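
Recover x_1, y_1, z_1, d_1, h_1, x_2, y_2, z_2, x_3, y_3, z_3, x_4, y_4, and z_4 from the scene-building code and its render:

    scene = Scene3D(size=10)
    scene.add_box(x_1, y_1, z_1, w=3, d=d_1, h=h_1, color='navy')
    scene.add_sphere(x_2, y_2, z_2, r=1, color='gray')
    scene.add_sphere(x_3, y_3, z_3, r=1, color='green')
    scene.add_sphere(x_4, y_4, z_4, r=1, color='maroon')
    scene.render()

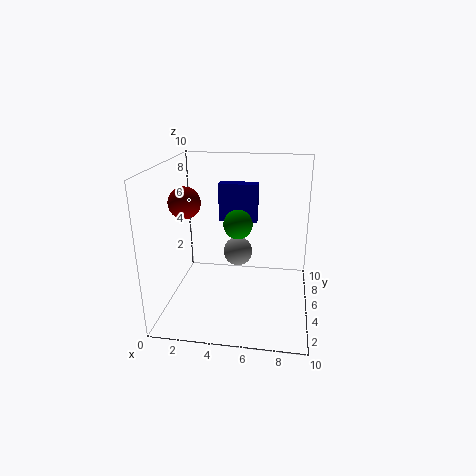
x_1 = 3, y_1 = 8, z_1 = 5, d_1 = 1, h_1 = 3, x_2 = 5, y_2 = 5, z_2 = 4, x_3 = 5, y_3 = 5, z_3 = 6, x_4 = 2, y_4 = 3, z_4 = 8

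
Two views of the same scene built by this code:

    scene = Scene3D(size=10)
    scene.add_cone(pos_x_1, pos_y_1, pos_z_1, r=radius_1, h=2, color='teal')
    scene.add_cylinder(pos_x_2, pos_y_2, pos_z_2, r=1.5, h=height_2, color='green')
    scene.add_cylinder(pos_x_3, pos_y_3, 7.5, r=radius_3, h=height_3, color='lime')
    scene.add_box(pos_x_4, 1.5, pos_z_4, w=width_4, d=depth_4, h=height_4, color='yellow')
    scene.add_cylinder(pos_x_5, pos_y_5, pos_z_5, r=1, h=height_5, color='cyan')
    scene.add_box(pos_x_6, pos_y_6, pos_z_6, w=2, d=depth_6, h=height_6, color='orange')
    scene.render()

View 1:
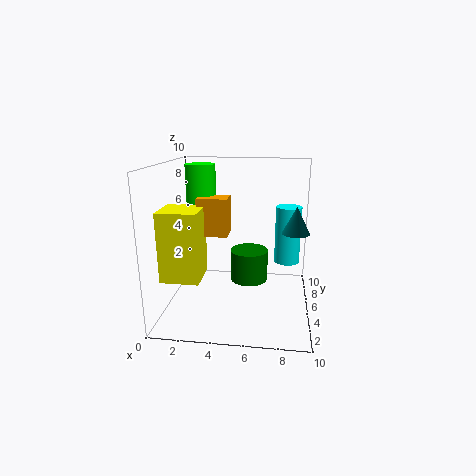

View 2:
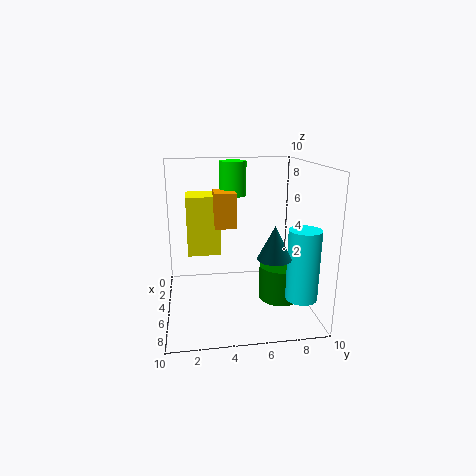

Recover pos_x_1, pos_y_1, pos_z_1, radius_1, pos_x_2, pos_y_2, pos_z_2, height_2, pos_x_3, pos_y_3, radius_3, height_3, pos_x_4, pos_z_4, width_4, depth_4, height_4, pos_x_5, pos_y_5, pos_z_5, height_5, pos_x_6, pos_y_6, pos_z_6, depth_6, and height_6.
pos_x_1 = 9
pos_y_1 = 6.5
pos_z_1 = 5
radius_1 = 1
pos_x_2 = 5.5
pos_y_2 = 8
pos_z_2 = 0.5
height_2 = 2.5
pos_x_3 = 2.5
pos_y_3 = 5
radius_3 = 1
height_3 = 2.5
pos_x_4 = 0.5
pos_z_4 = 3
width_4 = 2.5
depth_4 = 2.5
height_4 = 4.5
pos_x_5 = 8.5
pos_y_5 = 8.5
pos_z_5 = 2
height_5 = 4.5
pos_x_6 = 2.5
pos_y_6 = 3.5
pos_z_6 = 5.5
depth_6 = 1.5
height_6 = 2.5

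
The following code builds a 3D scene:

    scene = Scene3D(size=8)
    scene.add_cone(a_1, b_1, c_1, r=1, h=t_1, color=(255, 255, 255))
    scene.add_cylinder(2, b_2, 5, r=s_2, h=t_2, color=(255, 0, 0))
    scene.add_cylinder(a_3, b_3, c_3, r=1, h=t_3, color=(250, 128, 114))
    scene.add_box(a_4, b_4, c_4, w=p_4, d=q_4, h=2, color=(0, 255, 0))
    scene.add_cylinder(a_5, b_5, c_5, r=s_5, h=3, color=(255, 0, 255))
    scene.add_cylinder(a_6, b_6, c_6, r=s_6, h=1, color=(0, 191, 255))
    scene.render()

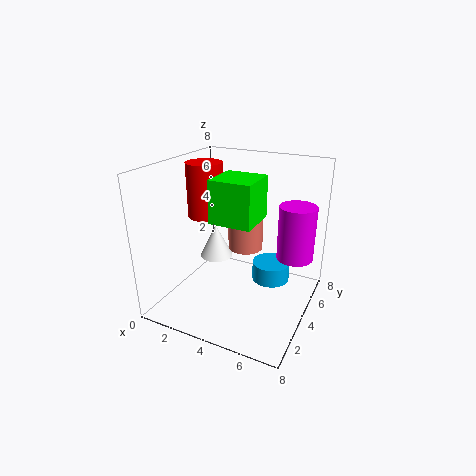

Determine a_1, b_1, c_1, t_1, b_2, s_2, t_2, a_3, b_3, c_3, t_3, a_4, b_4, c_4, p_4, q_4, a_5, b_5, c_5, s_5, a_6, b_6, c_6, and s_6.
a_1 = 2, b_1 = 5, c_1 = 2, t_1 = 2, b_2 = 4, s_2 = 1, t_2 = 3, a_3 = 4, b_3 = 5, c_3 = 3, t_3 = 2, a_4 = 4, b_4 = 1, c_4 = 6, p_4 = 2, q_4 = 2, a_5 = 7, b_5 = 5, c_5 = 3, s_5 = 1, a_6 = 6, b_6 = 4, c_6 = 2, s_6 = 1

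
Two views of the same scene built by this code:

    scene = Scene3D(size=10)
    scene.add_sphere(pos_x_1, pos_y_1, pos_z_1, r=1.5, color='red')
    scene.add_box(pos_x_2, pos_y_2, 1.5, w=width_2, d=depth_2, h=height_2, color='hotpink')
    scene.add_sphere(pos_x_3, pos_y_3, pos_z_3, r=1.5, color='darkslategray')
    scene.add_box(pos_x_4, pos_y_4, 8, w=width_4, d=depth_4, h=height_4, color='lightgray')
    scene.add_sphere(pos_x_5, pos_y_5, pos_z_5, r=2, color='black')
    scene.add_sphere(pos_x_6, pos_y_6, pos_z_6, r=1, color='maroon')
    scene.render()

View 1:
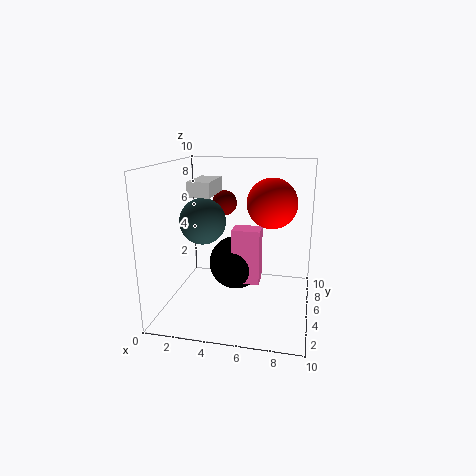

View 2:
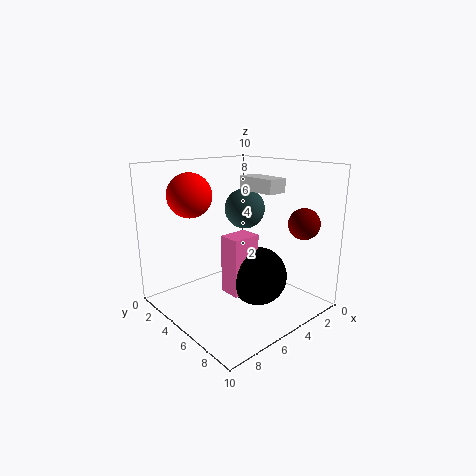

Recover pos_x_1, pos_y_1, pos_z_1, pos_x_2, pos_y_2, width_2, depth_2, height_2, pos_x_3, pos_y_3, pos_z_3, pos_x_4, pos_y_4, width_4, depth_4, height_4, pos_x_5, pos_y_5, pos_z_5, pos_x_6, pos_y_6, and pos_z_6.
pos_x_1 = 7.5
pos_y_1 = 3
pos_z_1 = 8
pos_x_2 = 4.5
pos_y_2 = 5
width_2 = 2
depth_2 = 1.5
height_2 = 4
pos_x_3 = 3
pos_y_3 = 3.5
pos_z_3 = 6.5
pos_x_4 = 2
pos_y_4 = 3.5
width_4 = 1.5
depth_4 = 3
height_4 = 1
pos_x_5 = 4.5
pos_y_5 = 6.5
pos_z_5 = 2.5
pos_x_6 = 3
pos_y_6 = 9
pos_z_6 = 6.5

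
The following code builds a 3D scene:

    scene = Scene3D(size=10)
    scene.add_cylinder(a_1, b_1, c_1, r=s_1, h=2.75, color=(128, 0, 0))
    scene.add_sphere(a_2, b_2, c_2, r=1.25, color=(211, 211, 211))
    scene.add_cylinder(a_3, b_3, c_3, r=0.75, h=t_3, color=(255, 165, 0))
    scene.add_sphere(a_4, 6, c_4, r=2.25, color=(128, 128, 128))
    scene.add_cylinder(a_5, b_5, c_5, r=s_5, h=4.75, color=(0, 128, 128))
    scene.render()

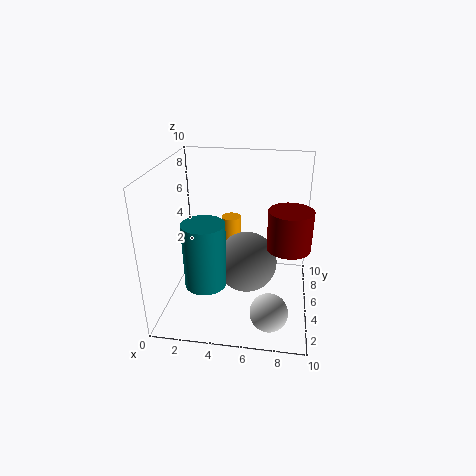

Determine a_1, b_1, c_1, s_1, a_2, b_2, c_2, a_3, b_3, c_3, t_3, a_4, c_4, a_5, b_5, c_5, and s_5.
a_1 = 8.5, b_1 = 5, c_1 = 4.5, s_1 = 1.5, a_2 = 7.5, b_2 = 2, c_2 = 1.25, a_3 = 4, b_3 = 8, c_3 = 1.5, t_3 = 3.75, a_4 = 5.5, c_4 = 2.5, a_5 = 2.75, b_5 = 4.25, c_5 = 1.5, s_5 = 1.5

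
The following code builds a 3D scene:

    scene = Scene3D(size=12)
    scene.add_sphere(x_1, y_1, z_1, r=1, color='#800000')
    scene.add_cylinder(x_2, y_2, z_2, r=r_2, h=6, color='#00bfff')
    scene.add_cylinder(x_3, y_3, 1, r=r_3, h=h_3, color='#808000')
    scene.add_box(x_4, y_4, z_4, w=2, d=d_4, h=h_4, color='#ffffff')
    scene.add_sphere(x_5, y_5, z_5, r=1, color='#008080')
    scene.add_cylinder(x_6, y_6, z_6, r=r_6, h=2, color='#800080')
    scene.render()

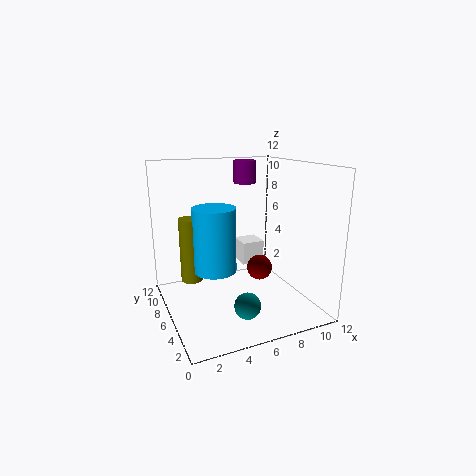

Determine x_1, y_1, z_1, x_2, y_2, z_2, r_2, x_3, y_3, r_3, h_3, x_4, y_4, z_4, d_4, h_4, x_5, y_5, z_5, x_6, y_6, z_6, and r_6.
x_1 = 7
y_1 = 4
z_1 = 4
x_2 = 5
y_2 = 9
z_2 = 2
r_2 = 2
x_3 = 3
y_3 = 10
r_3 = 1
h_3 = 6
x_4 = 7
y_4 = 7
z_4 = 3
d_4 = 2
h_4 = 2
x_5 = 5
y_5 = 2
z_5 = 2
x_6 = 8
y_6 = 9
z_6 = 10
r_6 = 1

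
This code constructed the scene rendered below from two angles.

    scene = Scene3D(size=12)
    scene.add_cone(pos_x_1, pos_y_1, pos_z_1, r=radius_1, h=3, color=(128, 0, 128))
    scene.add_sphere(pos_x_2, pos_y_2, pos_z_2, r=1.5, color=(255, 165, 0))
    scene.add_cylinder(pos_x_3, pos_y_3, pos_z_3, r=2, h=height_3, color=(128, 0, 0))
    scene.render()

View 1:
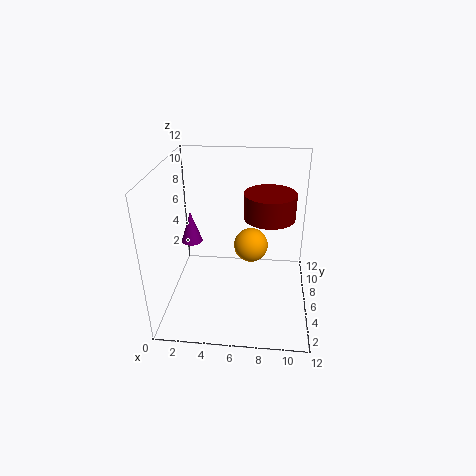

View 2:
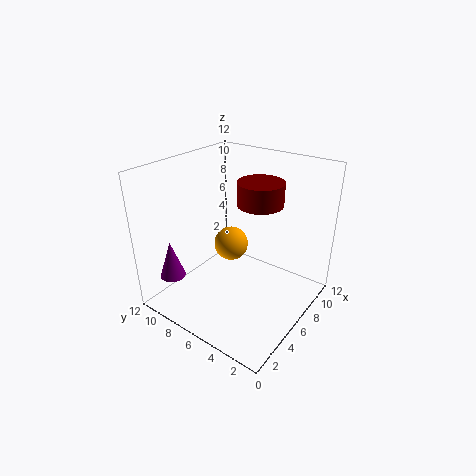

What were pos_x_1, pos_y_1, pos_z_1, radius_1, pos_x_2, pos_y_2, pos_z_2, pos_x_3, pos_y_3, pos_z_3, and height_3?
pos_x_1 = 1.25, pos_y_1 = 9, pos_z_1 = 3.75, radius_1 = 1, pos_x_2 = 7, pos_y_2 = 7.5, pos_z_2 = 4.5, pos_x_3 = 8.5, pos_y_3 = 5.5, pos_z_3 = 8.25, height_3 = 2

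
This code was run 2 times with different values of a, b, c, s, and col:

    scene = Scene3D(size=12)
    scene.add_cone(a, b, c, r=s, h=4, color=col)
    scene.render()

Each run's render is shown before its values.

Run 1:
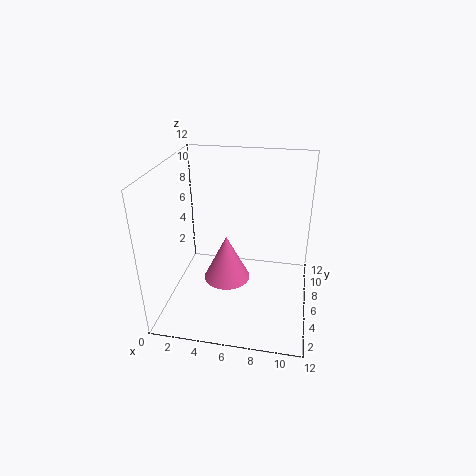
a = 5, b = 6, c = 2, s = 2, col = 'hotpink'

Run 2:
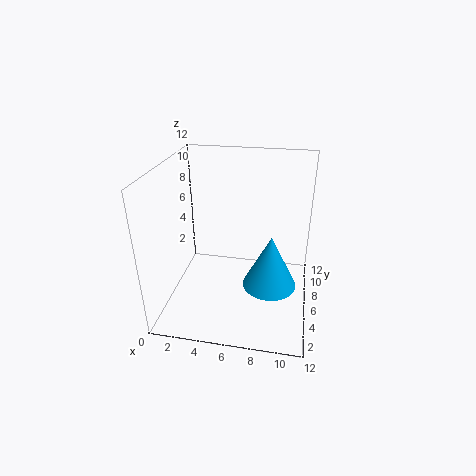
a = 9, b = 3, c = 4, s = 2, col = 'deepskyblue'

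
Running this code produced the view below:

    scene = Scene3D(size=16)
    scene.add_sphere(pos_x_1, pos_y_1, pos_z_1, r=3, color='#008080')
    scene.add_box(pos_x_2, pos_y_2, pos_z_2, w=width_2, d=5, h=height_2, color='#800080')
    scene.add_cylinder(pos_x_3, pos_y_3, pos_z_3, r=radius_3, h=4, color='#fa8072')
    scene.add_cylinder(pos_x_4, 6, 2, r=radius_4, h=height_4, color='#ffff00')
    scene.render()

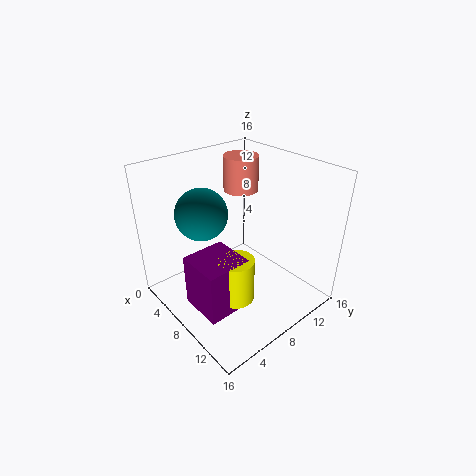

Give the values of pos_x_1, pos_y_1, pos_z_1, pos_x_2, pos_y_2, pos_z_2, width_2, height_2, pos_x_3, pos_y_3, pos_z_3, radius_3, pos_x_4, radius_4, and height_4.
pos_x_1 = 4, pos_y_1 = 6, pos_z_1 = 10, pos_x_2 = 6, pos_y_2 = 2, pos_z_2 = 1, width_2 = 5, height_2 = 6, pos_x_3 = 5, pos_y_3 = 11, pos_z_3 = 12, radius_3 = 2, pos_x_4 = 10, radius_4 = 2, height_4 = 5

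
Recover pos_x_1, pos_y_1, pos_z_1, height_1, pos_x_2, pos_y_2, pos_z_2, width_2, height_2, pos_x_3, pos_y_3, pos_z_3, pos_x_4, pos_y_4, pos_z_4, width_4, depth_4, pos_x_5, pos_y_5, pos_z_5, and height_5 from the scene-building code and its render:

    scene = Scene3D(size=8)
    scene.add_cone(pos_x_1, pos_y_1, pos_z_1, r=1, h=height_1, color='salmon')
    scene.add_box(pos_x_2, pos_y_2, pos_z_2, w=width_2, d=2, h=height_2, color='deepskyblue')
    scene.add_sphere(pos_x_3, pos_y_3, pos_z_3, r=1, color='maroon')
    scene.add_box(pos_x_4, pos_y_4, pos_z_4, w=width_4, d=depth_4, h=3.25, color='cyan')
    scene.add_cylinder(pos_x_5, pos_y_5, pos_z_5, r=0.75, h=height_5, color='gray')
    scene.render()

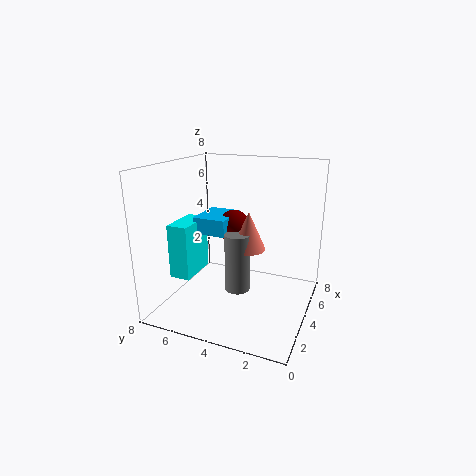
pos_x_1 = 5, pos_y_1 = 3.75, pos_z_1 = 3, height_1 = 2.25, pos_x_2 = 4.25, pos_y_2 = 5, pos_z_2 = 3.75, width_2 = 2.5, height_2 = 1, pos_x_3 = 5.75, pos_y_3 = 5, pos_z_3 = 4, pos_x_4 = 3, pos_y_4 = 6.75, pos_z_4 = 1.25, width_4 = 2.5, depth_4 = 1.25, pos_x_5 = 4.5, pos_y_5 = 4.25, pos_z_5 = 0.5, height_5 = 3.5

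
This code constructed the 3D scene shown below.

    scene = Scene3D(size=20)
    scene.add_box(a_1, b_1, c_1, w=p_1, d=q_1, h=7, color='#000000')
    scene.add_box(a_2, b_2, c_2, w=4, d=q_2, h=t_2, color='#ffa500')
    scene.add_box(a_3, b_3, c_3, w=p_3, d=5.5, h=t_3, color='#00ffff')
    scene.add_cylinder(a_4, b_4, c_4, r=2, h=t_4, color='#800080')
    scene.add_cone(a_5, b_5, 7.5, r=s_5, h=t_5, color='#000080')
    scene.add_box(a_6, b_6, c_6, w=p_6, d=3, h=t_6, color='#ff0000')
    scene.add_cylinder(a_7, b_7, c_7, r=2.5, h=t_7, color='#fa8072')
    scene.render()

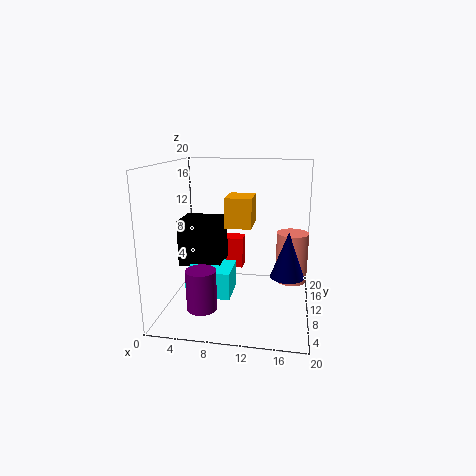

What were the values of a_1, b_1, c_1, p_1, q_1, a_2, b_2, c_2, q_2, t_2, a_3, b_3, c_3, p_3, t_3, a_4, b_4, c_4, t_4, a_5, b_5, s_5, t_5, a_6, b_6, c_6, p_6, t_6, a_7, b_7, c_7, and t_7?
a_1 = 0.5, b_1 = 11.5, c_1 = 4.5, p_1 = 6.5, q_1 = 5.5, a_2 = 7.5, b_2 = 12.5, c_2 = 10.5, q_2 = 5, t_2 = 4.5, a_3 = 2.5, b_3 = 8.5, c_3 = 1, p_3 = 6.5, t_3 = 4, a_4 = 6, b_4 = 5, c_4 = 1.5, t_4 = 5.5, a_5 = 17, b_5 = 4, s_5 = 2, t_5 = 5.5, a_6 = 5.5, b_6 = 17, c_6 = 2.5, p_6 = 4, t_6 = 5, a_7 = 17.5, b_7 = 17, c_7 = 1, t_7 = 8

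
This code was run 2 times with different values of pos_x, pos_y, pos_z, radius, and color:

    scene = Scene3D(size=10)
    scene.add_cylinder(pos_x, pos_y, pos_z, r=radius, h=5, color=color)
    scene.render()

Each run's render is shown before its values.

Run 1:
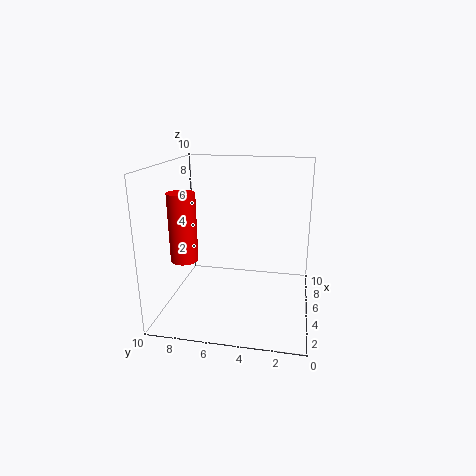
pos_x = 5
pos_y = 9
pos_z = 3
radius = 1
color = 'red'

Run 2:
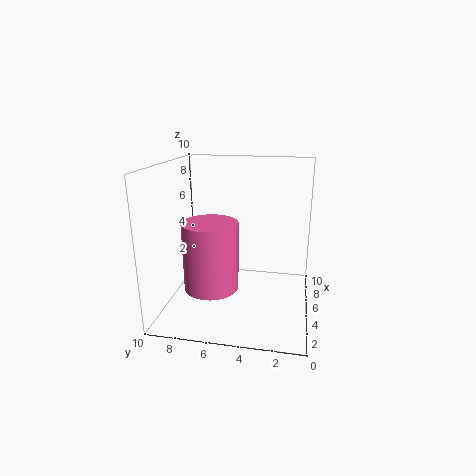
pos_x = 5
pos_y = 7
pos_z = 1
radius = 2
color = 'hotpink'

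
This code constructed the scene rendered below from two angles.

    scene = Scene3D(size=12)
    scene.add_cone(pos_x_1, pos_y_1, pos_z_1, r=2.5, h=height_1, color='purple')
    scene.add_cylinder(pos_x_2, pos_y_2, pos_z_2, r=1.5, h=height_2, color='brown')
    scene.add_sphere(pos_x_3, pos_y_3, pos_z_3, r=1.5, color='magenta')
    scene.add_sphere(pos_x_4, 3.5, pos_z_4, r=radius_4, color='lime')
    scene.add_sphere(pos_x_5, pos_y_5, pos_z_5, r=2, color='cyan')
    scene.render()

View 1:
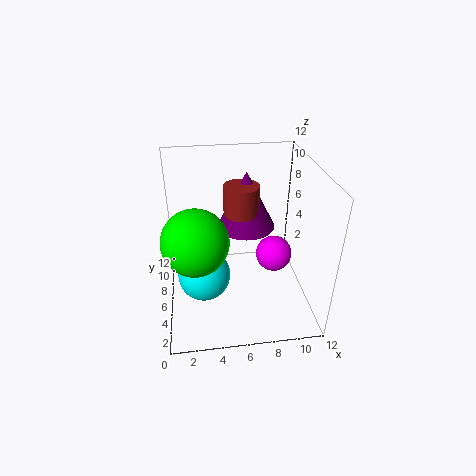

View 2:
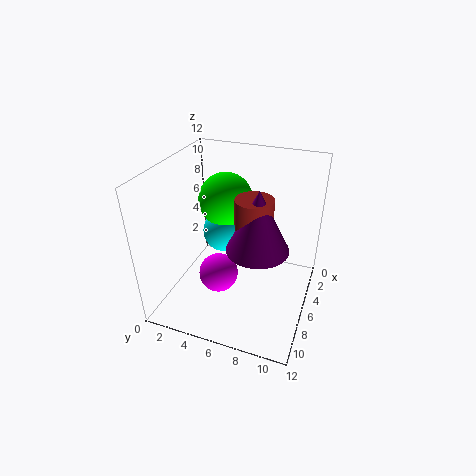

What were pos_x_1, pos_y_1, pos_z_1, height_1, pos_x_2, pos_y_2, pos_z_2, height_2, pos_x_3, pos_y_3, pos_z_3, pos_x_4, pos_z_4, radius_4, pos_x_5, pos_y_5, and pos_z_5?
pos_x_1 = 7
pos_y_1 = 8
pos_z_1 = 6
height_1 = 5
pos_x_2 = 6.5
pos_y_2 = 7.5
pos_z_2 = 7.5
height_2 = 2.5
pos_x_3 = 9
pos_y_3 = 5.5
pos_z_3 = 4.5
pos_x_4 = 2.5
pos_z_4 = 7.5
radius_4 = 2.5
pos_x_5 = 3
pos_y_5 = 3.5
pos_z_5 = 4.5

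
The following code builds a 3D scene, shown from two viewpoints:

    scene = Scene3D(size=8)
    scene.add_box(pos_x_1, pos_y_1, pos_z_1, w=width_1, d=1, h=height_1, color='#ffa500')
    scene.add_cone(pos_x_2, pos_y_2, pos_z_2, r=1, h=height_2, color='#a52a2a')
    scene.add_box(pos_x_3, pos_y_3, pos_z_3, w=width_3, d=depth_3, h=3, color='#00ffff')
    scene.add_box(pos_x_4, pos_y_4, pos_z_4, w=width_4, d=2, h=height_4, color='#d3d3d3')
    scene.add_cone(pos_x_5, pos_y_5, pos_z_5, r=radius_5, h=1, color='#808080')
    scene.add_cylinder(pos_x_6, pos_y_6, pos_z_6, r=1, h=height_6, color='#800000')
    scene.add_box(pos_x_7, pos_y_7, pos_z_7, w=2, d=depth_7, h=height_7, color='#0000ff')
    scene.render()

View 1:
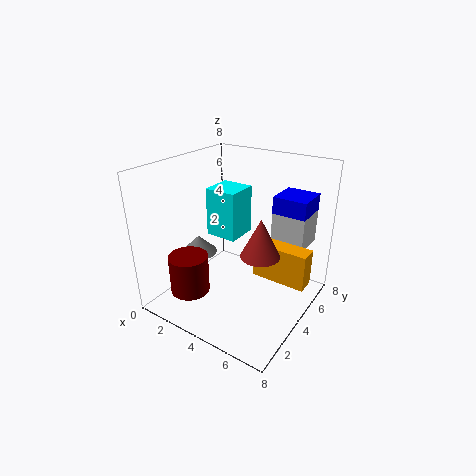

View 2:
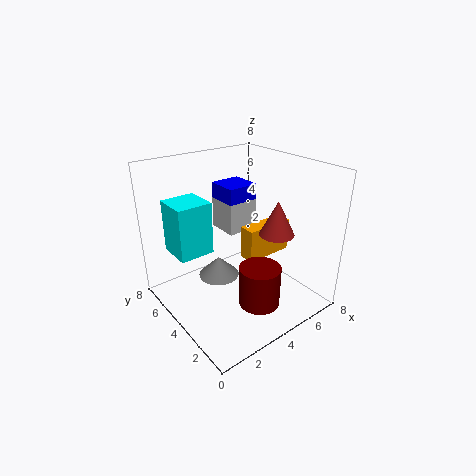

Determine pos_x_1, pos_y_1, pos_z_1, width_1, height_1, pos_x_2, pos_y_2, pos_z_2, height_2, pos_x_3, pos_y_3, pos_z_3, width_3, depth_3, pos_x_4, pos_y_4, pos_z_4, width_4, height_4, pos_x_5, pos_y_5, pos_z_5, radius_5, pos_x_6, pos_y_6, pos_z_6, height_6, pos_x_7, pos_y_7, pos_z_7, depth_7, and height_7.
pos_x_1 = 5
pos_y_1 = 4
pos_z_1 = 2
width_1 = 3
height_1 = 2
pos_x_2 = 6
pos_y_2 = 3
pos_z_2 = 4
height_2 = 2
pos_x_3 = 1
pos_y_3 = 5
pos_z_3 = 3
width_3 = 2
depth_3 = 2
pos_x_4 = 5
pos_y_4 = 6
pos_z_4 = 3
width_4 = 2
height_4 = 2
pos_x_5 = 2
pos_y_5 = 3
pos_z_5 = 3
radius_5 = 1
pos_x_6 = 3
pos_y_6 = 1
pos_z_6 = 2
height_6 = 2
pos_x_7 = 5
pos_y_7 = 6
pos_z_7 = 3
depth_7 = 2
height_7 = 3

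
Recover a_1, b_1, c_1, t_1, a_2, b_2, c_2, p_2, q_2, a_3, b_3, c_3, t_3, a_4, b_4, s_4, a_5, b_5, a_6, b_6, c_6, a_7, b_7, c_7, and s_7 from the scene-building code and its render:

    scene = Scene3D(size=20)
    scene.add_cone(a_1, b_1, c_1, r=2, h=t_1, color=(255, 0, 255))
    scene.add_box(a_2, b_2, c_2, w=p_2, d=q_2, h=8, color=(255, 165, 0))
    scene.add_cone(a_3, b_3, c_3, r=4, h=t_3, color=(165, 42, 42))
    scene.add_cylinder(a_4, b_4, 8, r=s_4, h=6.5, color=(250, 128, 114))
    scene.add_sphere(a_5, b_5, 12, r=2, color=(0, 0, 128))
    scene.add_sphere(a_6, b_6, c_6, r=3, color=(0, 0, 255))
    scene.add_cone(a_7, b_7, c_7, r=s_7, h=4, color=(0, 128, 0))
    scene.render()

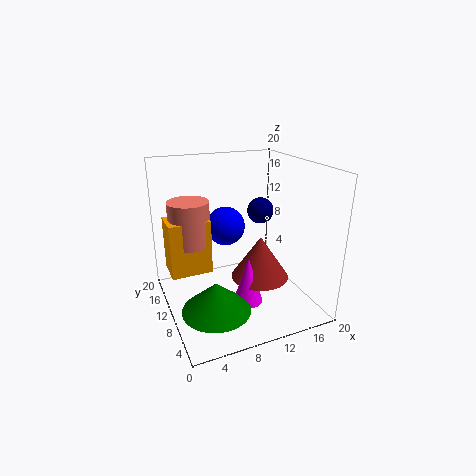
a_1 = 10; b_1 = 6.5; c_1 = 2; t_1 = 6.5; a_2 = 1; b_2 = 12.5; c_2 = 4; p_2 = 6; q_2 = 4.5; a_3 = 12.5; b_3 = 8; c_3 = 4.5; t_3 = 6; a_4 = 4.5; b_4 = 15; s_4 = 3; a_5 = 15.5; b_5 = 14; a_6 = 10.5; b_6 = 16; c_6 = 9.5; a_7 = 5; b_7 = 5.5; c_7 = 2.5; s_7 = 4.5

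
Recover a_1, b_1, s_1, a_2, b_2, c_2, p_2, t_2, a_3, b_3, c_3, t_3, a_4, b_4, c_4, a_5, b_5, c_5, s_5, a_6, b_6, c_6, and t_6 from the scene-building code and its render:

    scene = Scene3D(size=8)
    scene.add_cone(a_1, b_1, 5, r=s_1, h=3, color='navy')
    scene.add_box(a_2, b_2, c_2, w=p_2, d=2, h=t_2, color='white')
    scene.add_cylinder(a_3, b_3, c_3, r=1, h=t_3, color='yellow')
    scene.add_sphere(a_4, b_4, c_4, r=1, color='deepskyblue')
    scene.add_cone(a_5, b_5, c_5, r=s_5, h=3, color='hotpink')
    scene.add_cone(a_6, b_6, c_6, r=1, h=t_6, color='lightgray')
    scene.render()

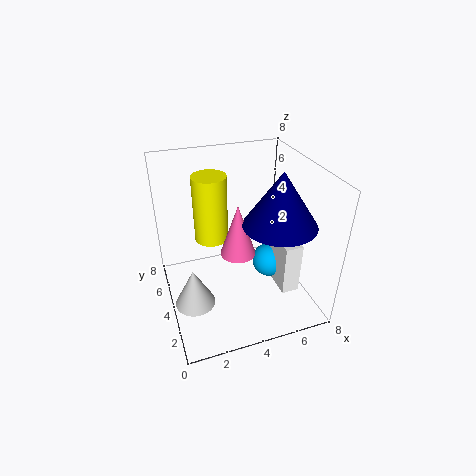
a_1 = 6, b_1 = 3, s_1 = 2, a_2 = 6, b_2 = 2, c_2 = 1, p_2 = 1, t_2 = 3, a_3 = 3, b_3 = 6, c_3 = 3, t_3 = 4, a_4 = 6, b_4 = 4, c_4 = 2, a_5 = 4, b_5 = 4, c_5 = 3, s_5 = 1, a_6 = 1, b_6 = 2, c_6 = 2, t_6 = 2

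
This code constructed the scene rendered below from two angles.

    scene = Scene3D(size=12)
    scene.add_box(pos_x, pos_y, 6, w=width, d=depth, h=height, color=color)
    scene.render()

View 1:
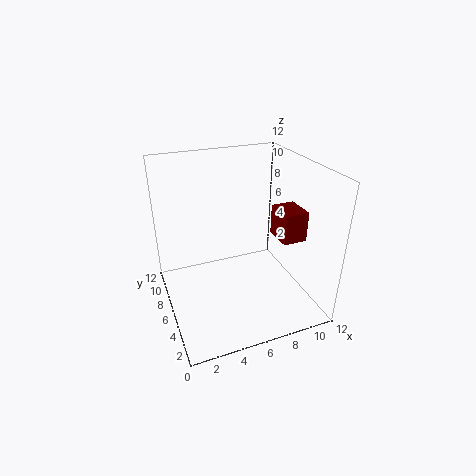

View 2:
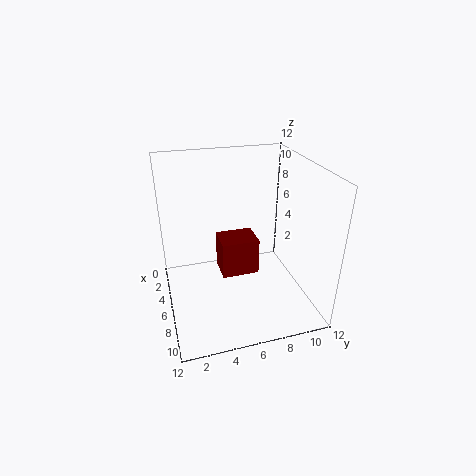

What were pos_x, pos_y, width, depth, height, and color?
pos_x = 9, pos_y = 3.5, width = 2, depth = 2.5, height = 2.5, color = 'maroon'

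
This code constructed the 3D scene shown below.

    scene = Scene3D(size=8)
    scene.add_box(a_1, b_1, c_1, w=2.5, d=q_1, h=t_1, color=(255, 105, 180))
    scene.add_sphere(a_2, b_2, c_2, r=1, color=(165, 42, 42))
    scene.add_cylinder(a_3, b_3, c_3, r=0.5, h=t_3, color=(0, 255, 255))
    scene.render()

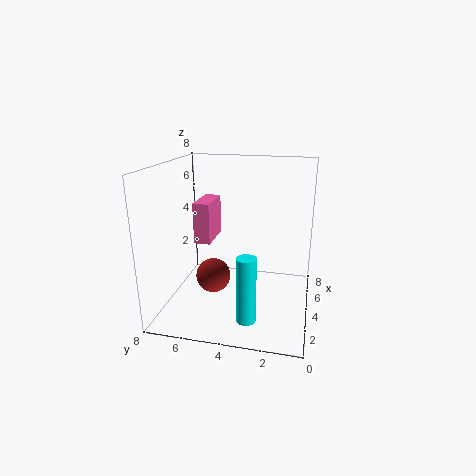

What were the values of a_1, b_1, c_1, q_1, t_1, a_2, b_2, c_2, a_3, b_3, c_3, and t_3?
a_1 = 5, b_1 = 6, c_1 = 3, q_1 = 1, t_1 = 2.5, a_2 = 4, b_2 = 5.5, c_2 = 1.5, a_3 = 1.5, b_3 = 3, c_3 = 0.5, t_3 = 3.5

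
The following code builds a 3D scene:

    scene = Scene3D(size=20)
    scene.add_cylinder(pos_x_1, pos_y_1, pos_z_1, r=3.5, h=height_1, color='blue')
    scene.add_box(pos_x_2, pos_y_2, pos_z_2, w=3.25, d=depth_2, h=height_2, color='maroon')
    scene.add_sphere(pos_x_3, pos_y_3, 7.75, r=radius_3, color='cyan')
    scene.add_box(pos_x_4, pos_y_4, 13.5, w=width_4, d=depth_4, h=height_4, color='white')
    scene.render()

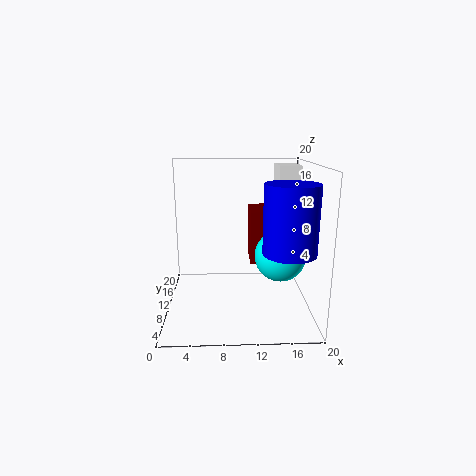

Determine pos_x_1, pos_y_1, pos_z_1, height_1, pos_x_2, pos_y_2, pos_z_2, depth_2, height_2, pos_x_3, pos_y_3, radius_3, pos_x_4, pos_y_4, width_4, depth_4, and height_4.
pos_x_1 = 16.5, pos_y_1 = 6.25, pos_z_1 = 9, height_1 = 9, pos_x_2 = 12, pos_y_2 = 12.5, pos_z_2 = 5, depth_2 = 6.25, height_2 = 8, pos_x_3 = 15.75, pos_y_3 = 8.75, radius_3 = 3.5, pos_x_4 = 15.5, pos_y_4 = 10, width_4 = 3, depth_4 = 5.25, height_4 = 6.25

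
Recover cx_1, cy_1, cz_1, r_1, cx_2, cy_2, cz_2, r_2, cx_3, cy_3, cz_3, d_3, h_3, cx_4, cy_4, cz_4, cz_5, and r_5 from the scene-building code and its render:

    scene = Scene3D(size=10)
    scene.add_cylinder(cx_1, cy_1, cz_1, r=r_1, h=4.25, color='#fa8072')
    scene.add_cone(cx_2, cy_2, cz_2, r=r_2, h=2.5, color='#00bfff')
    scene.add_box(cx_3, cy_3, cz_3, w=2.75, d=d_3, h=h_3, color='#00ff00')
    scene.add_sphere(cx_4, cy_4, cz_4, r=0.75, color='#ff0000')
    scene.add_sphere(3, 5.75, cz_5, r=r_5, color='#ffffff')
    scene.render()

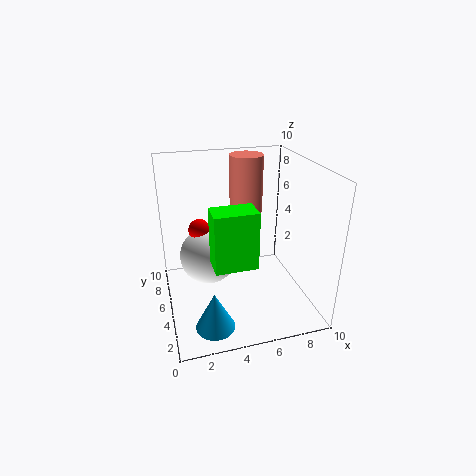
cx_1 = 6.5, cy_1 = 8, cz_1 = 5.75, r_1 = 1.25, cx_2 = 2.5, cy_2 = 1.5, cz_2 = 0.75, r_2 = 1.25, cx_3 = 2.75, cy_3 = 2, cz_3 = 4.25, d_3 = 1.75, h_3 = 3.75, cx_4 = 2.5, cy_4 = 6, cz_4 = 5.5, cz_5 = 3.5, r_5 = 2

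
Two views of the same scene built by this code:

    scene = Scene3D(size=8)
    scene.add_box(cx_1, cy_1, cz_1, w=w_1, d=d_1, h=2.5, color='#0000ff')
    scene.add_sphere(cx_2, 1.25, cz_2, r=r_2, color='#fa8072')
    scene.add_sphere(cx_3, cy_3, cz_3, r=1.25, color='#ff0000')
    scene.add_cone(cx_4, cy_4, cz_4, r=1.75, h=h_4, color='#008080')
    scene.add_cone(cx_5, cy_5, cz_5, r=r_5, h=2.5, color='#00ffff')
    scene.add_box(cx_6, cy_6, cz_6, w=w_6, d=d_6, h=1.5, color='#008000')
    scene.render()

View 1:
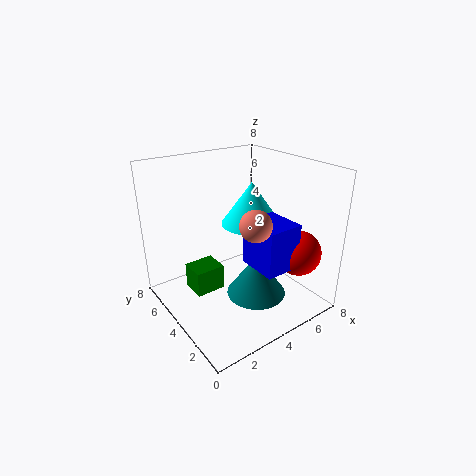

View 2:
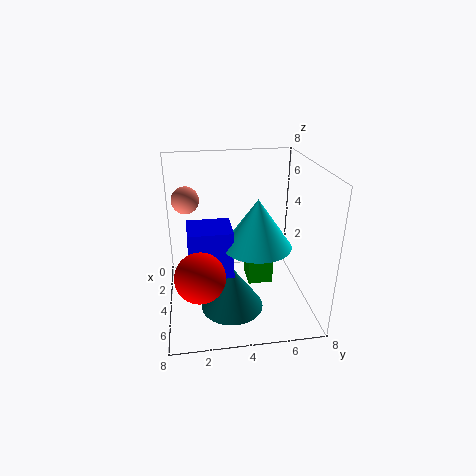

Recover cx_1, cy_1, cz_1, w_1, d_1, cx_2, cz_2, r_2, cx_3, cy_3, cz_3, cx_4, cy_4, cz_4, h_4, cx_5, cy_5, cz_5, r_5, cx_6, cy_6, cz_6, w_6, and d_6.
cx_1 = 4; cy_1 = 1.25; cz_1 = 2.75; w_1 = 2; d_1 = 2.25; cx_2 = 3; cz_2 = 6; r_2 = 0.75; cx_3 = 6.5; cy_3 = 1.75; cz_3 = 3.25; cx_4 = 5; cy_4 = 3.5; cz_4 = 0.25; h_4 = 2.5; cx_5 = 5.5; cy_5 = 4.75; cz_5 = 4.25; r_5 = 1.75; cx_6 = 1.75; cy_6 = 4.75; cz_6 = 0.5; w_6 = 1.75; d_6 = 1.5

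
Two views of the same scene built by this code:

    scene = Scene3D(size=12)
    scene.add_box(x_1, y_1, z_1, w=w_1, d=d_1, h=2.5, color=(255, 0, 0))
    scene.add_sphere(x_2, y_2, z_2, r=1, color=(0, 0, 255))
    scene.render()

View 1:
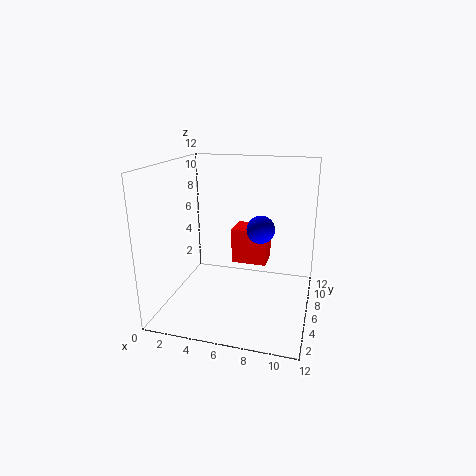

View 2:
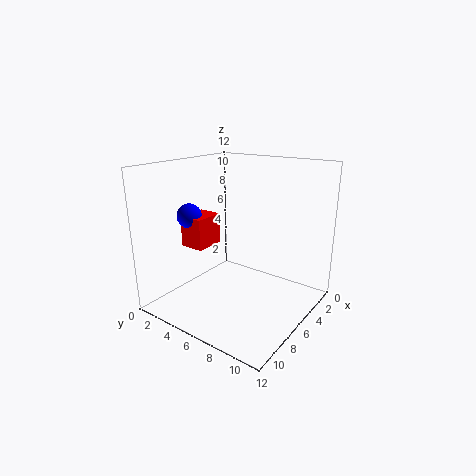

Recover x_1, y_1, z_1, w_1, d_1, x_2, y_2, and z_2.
x_1 = 6.5, y_1 = 2.5, z_1 = 5.5, w_1 = 2.5, d_1 = 2, x_2 = 8.5, y_2 = 3, z_2 = 8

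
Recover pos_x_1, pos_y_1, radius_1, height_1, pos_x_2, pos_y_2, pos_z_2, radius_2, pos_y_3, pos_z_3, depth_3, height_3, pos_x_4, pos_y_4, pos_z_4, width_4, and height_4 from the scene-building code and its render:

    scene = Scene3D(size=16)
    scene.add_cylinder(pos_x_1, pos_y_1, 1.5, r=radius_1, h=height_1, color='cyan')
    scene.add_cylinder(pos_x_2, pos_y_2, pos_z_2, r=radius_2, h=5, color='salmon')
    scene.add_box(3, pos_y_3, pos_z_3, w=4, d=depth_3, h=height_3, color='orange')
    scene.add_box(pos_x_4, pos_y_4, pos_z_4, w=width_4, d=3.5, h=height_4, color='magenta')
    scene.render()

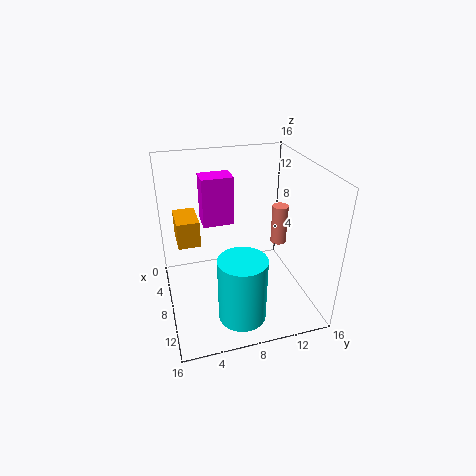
pos_x_1 = 13, pos_y_1 = 7, radius_1 = 2.5, height_1 = 7, pos_x_2 = 4.5, pos_y_2 = 14.5, pos_z_2 = 4.5, radius_2 = 1, pos_y_3 = 1.5, pos_z_3 = 7, depth_3 = 2.5, height_3 = 3, pos_x_4 = 4, pos_y_4 = 4.5, pos_z_4 = 9, width_4 = 2.5, height_4 = 5.5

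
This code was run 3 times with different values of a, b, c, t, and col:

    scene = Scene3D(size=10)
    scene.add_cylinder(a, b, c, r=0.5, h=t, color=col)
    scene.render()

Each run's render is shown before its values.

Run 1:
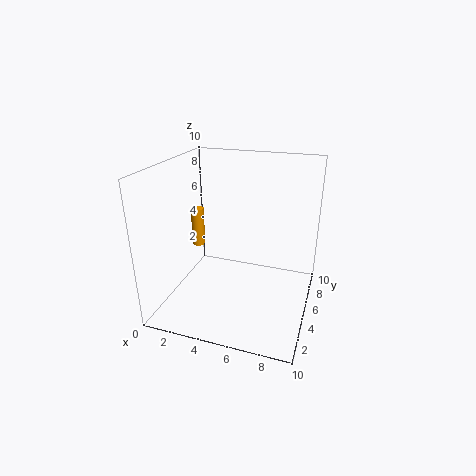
a = 1, b = 7, c = 3, t = 3, col = 'orange'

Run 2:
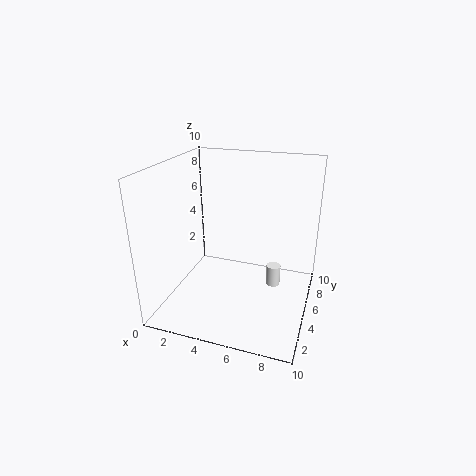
a = 7.5, b = 5.5, c = 1.5, t = 1.5, col = 'white'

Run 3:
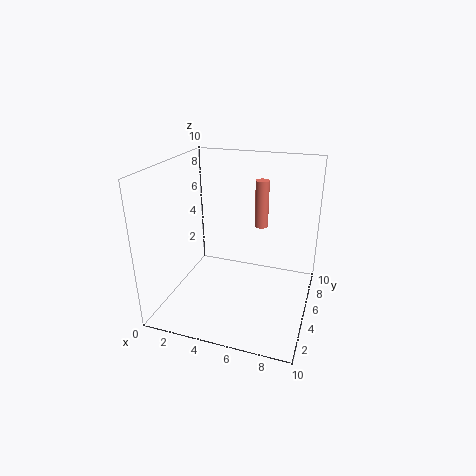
a = 6, b = 7.5, c = 5, t = 3.5, col = 'salmon'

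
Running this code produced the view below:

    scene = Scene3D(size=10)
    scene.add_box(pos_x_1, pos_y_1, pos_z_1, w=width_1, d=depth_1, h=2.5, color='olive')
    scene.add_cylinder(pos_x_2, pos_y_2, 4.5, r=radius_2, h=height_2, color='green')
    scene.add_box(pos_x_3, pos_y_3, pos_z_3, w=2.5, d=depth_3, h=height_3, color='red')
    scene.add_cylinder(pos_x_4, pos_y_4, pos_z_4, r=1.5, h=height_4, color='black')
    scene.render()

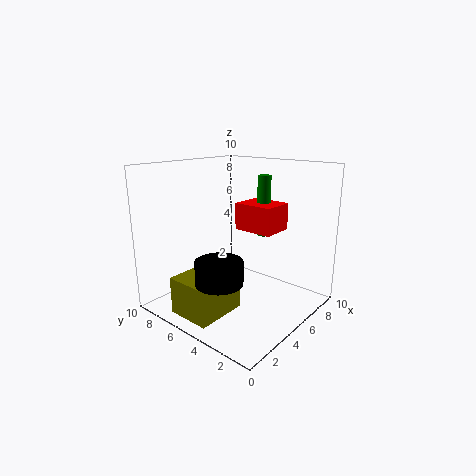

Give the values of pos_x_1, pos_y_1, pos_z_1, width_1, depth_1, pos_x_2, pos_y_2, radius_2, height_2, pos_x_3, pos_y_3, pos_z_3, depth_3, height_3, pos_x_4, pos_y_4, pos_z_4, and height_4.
pos_x_1 = 0.5, pos_y_1 = 4, pos_z_1 = 0.5, width_1 = 3.5, depth_1 = 3, pos_x_2 = 8, pos_y_2 = 5, radius_2 = 0.5, height_2 = 4.5, pos_x_3 = 6.5, pos_y_3 = 3.5, pos_z_3 = 5, depth_3 = 3, height_3 = 2, pos_x_4 = 2, pos_y_4 = 4, pos_z_4 = 3, height_4 = 1.5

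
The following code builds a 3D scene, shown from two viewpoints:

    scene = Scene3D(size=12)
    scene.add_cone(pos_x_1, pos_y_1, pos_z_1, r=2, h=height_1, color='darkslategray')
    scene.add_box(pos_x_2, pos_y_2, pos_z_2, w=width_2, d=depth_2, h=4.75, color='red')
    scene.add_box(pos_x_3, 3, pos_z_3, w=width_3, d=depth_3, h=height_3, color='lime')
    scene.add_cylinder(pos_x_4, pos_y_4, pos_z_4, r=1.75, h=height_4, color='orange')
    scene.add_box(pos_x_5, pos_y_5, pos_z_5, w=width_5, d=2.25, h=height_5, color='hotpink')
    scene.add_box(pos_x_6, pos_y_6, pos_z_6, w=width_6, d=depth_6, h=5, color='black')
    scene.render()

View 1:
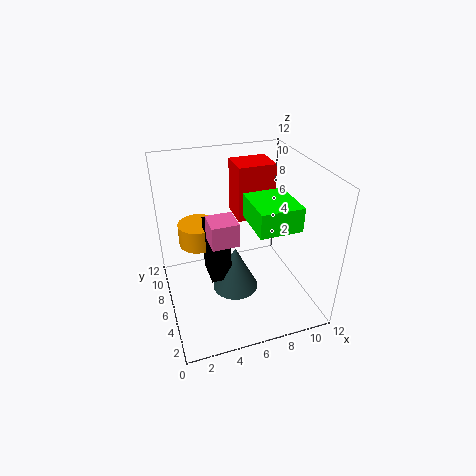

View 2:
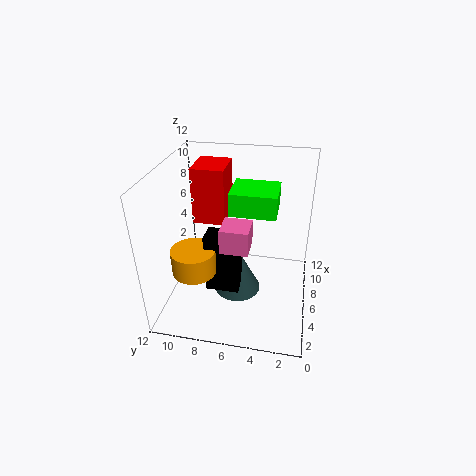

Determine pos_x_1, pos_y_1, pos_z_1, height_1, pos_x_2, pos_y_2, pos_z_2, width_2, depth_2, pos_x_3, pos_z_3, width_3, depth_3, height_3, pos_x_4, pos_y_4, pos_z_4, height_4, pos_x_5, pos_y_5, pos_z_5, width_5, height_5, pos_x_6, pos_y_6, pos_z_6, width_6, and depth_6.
pos_x_1 = 5.75; pos_y_1 = 6; pos_z_1 = 1; height_1 = 4; pos_x_2 = 6.5; pos_y_2 = 7.25; pos_z_2 = 6.75; width_2 = 3.25; depth_2 = 2.75; pos_x_3 = 6.75; pos_z_3 = 7.5; width_3 = 3.5; depth_3 = 4; height_3 = 2; pos_x_4 = 3.25; pos_y_4 = 9; pos_z_4 = 4.25; height_4 = 2; pos_x_5 = 3.5; pos_y_5 = 4.75; pos_z_5 = 6; width_5 = 2.25; height_5 = 2; pos_x_6 = 3.5; pos_y_6 = 5.5; pos_z_6 = 2.25; width_6 = 1.75; depth_6 = 2.75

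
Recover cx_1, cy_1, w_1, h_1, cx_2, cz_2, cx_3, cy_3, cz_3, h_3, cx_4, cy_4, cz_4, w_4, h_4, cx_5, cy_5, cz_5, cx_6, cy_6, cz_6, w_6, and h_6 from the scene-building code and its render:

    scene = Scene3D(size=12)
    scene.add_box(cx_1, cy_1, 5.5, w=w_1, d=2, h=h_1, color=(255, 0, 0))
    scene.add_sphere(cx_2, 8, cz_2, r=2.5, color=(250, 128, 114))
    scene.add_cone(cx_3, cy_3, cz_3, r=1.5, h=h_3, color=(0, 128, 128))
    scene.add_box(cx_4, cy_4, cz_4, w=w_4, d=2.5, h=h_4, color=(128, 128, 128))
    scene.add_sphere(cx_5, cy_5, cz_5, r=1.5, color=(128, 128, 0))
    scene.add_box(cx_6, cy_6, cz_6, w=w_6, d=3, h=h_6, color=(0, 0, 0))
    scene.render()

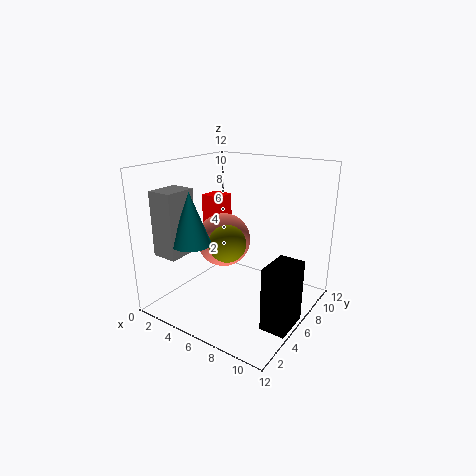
cx_1 = 0.5; cy_1 = 8; w_1 = 2; h_1 = 3; cx_2 = 3; cz_2 = 4.5; cx_3 = 4.5; cy_3 = 2; cz_3 = 6.5; h_3 = 4; cx_4 = 2; cy_4 = 0.5; cz_4 = 5.5; w_4 = 2; h_4 = 5; cx_5 = 6; cy_5 = 4.5; cz_5 = 6; cx_6 = 10; cy_6 = 3; cz_6 = 0.5; w_6 = 2; h_6 = 5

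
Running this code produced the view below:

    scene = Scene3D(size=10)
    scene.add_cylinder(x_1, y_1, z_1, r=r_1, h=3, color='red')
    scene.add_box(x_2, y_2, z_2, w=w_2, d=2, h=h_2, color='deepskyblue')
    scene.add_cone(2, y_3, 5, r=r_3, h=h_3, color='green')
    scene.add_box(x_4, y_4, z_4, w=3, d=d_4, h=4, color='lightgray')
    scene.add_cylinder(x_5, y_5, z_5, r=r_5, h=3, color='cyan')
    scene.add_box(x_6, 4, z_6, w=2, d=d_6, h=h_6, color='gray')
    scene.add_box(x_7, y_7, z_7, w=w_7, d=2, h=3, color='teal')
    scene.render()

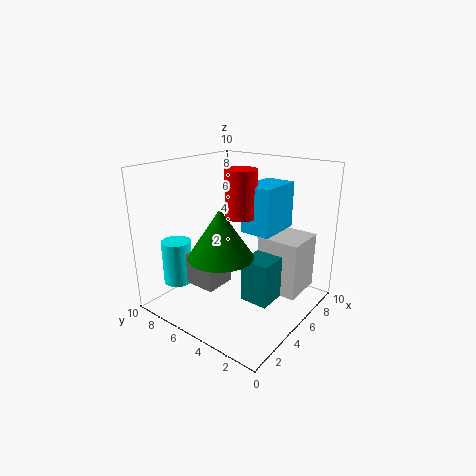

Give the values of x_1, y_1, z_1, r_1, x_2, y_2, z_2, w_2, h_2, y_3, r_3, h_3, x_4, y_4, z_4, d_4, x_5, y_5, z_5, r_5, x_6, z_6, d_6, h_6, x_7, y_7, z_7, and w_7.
x_1 = 4; y_1 = 4; z_1 = 7; r_1 = 1; x_2 = 4; y_2 = 2; z_2 = 6; w_2 = 3; h_2 = 3; y_3 = 4; r_3 = 2; h_3 = 3; x_4 = 6; y_4 = 1; z_4 = 1; d_4 = 3; x_5 = 2; y_5 = 8; z_5 = 2; r_5 = 1; x_6 = 1; z_6 = 3; d_6 = 2; h_6 = 2; x_7 = 4; y_7 = 2; z_7 = 1; w_7 = 3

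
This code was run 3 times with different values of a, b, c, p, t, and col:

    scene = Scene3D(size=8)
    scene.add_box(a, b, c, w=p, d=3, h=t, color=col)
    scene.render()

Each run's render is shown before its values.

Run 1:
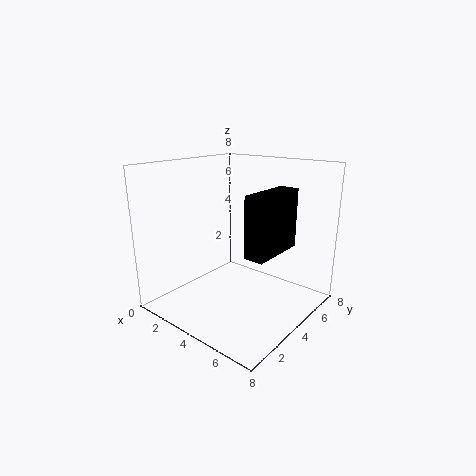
a = 6; b = 2; c = 4; p = 1; t = 3; col = 'black'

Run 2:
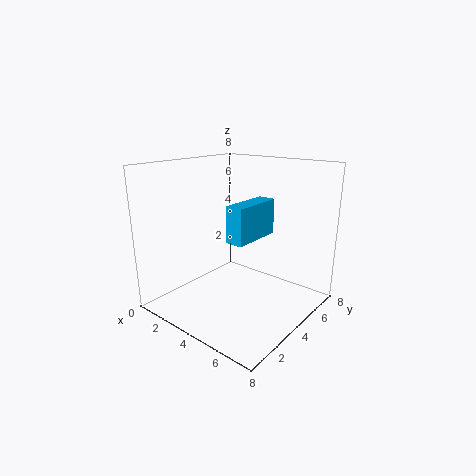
a = 4; b = 3; c = 4; p = 1; t = 2; col = 'deepskyblue'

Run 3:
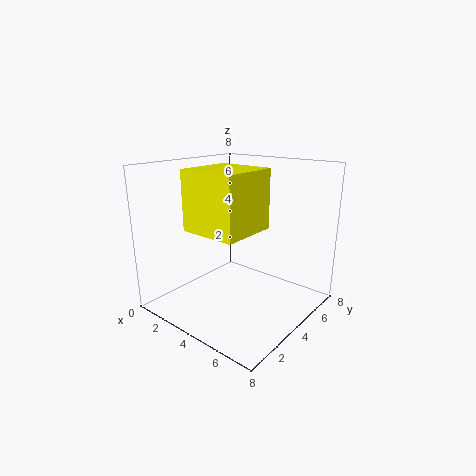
a = 3; b = 1; c = 5; p = 3; t = 3; col = 'yellow'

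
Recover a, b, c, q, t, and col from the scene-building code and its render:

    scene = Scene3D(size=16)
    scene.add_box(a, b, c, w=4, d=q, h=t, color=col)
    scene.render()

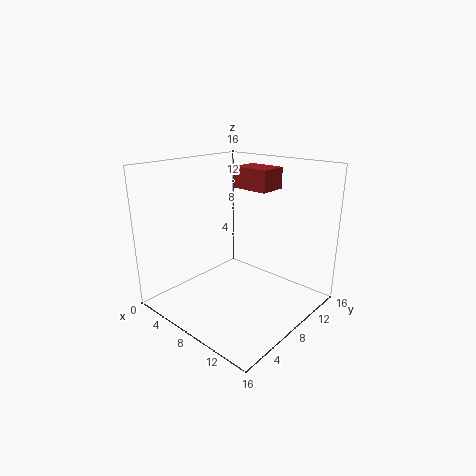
a = 7.25, b = 8.25, c = 13.5, q = 3, t = 2.25, col = 'brown'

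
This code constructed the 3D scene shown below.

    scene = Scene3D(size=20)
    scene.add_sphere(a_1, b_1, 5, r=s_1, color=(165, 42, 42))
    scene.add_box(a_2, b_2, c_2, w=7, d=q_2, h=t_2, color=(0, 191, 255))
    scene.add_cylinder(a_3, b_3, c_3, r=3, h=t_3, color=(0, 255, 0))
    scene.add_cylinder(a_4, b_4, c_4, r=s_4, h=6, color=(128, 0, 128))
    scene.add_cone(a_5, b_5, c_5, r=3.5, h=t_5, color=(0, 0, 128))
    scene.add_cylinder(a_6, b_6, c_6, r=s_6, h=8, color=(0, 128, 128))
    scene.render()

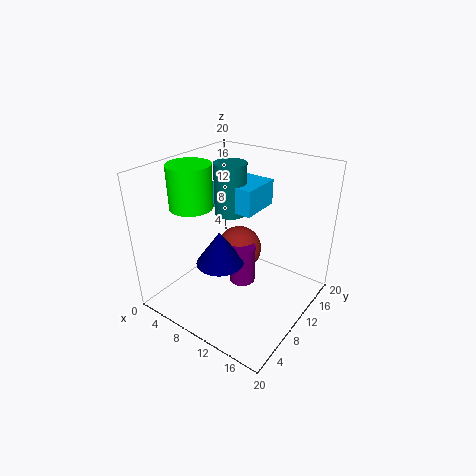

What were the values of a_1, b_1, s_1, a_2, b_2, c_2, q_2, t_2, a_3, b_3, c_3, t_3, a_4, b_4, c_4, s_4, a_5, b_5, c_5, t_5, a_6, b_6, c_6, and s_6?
a_1 = 7
b_1 = 14.5
s_1 = 3.5
a_2 = 2.5
b_2 = 13.5
c_2 = 11.5
q_2 = 6.5
t_2 = 4
a_3 = 4
b_3 = 7.5
c_3 = 14
t_3 = 6
a_4 = 9
b_4 = 12.5
c_4 = 1
s_4 = 2
a_5 = 7.5
b_5 = 9
c_5 = 5.5
t_5 = 5
a_6 = 5
b_6 = 15
c_6 = 10.5
s_6 = 2.5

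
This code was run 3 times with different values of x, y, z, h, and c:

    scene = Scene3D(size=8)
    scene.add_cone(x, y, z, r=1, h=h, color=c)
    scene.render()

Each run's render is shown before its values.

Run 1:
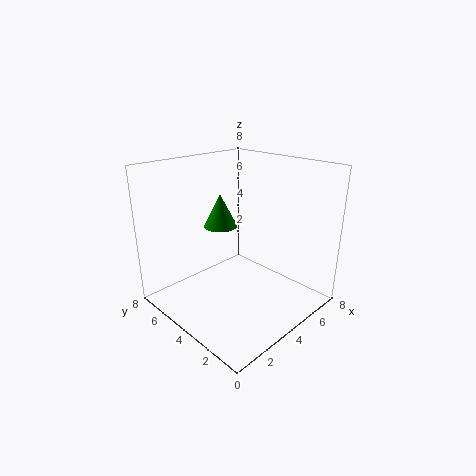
x = 4.5
y = 6
z = 4
h = 2
c = 'green'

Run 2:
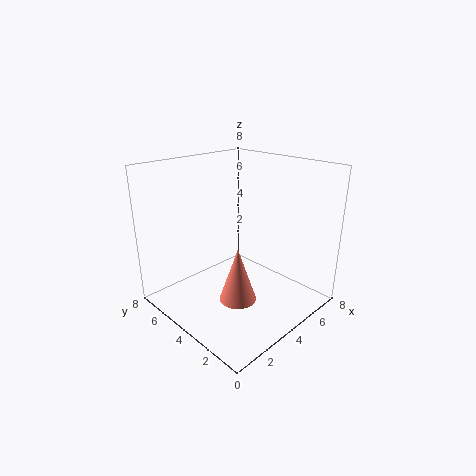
x = 3
y = 3
z = 1
h = 3
c = 'salmon'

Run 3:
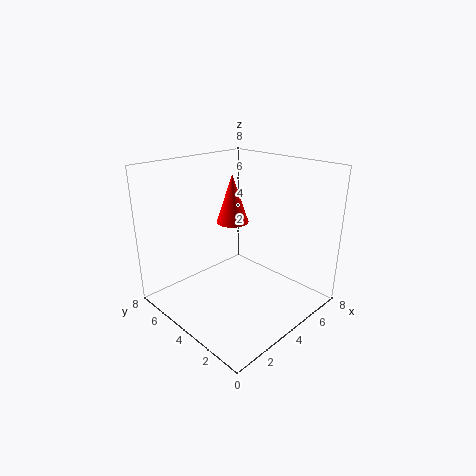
x = 5.5
y = 6
z = 4
h = 3
c = 'red'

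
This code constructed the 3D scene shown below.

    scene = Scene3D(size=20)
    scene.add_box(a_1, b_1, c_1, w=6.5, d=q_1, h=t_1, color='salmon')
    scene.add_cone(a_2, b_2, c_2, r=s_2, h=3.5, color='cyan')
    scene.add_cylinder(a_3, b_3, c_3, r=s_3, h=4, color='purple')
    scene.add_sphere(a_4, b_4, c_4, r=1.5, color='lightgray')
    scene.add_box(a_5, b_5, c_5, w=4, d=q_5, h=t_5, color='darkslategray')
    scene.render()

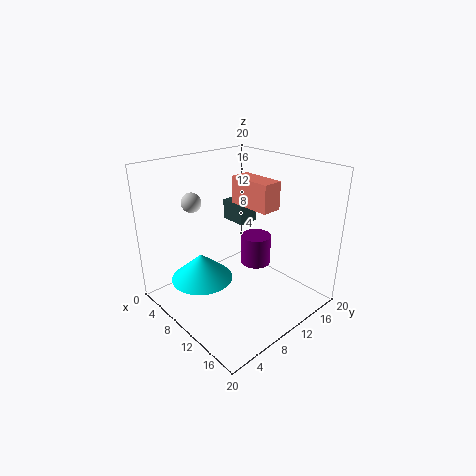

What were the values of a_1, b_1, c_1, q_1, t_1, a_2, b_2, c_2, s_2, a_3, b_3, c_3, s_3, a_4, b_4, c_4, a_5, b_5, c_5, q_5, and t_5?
a_1 = 6
b_1 = 12.5
c_1 = 13.5
q_1 = 3
t_1 = 4
a_2 = 9.5
b_2 = 4
c_2 = 6
s_2 = 4
a_3 = 12.5
b_3 = 11
c_3 = 7
s_3 = 2
a_4 = 2
b_4 = 8
c_4 = 13.5
a_5 = 4
b_5 = 12.5
c_5 = 10.5
q_5 = 3
t_5 = 3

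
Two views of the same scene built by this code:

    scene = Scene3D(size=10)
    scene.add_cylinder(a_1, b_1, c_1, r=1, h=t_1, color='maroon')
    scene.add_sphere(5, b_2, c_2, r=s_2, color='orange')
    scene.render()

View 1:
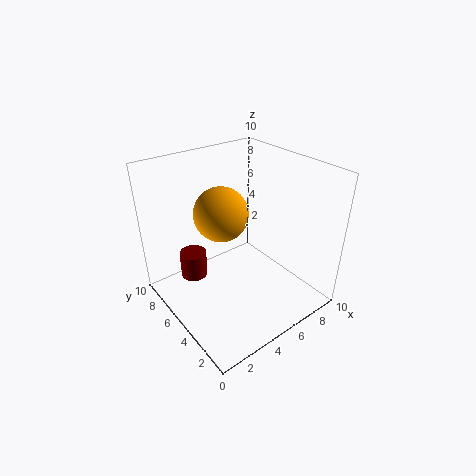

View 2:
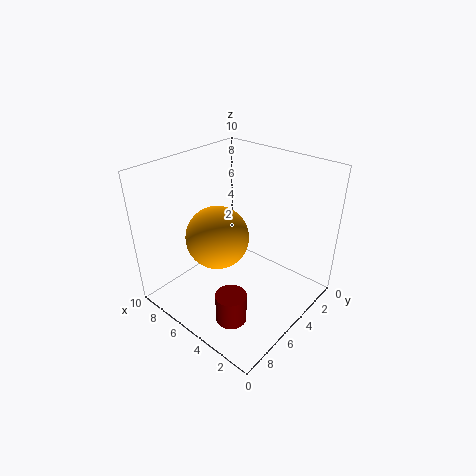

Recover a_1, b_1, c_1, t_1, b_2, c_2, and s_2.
a_1 = 3, b_1 = 8, c_1 = 1, t_1 = 2, b_2 = 7, c_2 = 6, s_2 = 2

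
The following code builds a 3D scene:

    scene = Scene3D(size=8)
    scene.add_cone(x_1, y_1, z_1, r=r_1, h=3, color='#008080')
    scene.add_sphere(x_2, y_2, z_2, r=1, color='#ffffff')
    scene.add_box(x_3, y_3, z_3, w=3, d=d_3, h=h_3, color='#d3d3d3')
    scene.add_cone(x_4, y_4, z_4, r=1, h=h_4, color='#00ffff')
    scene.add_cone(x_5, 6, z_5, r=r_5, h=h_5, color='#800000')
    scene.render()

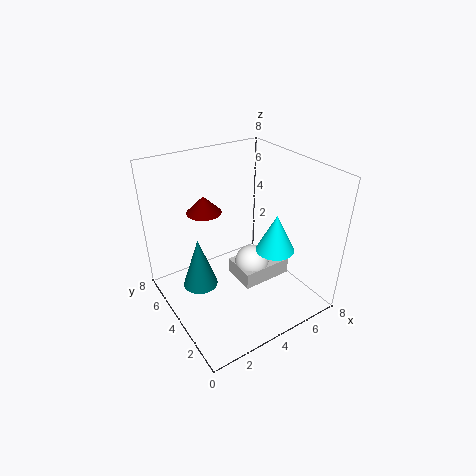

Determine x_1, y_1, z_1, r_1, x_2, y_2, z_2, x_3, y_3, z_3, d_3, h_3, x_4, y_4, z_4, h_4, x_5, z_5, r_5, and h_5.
x_1 = 2, y_1 = 5, z_1 = 1, r_1 = 1, x_2 = 5, y_2 = 4, z_2 = 2, x_3 = 4, y_3 = 3, z_3 = 1, d_3 = 2, h_3 = 1, x_4 = 5, y_4 = 2, z_4 = 4, h_4 = 2, x_5 = 3, z_5 = 5, r_5 = 1, h_5 = 1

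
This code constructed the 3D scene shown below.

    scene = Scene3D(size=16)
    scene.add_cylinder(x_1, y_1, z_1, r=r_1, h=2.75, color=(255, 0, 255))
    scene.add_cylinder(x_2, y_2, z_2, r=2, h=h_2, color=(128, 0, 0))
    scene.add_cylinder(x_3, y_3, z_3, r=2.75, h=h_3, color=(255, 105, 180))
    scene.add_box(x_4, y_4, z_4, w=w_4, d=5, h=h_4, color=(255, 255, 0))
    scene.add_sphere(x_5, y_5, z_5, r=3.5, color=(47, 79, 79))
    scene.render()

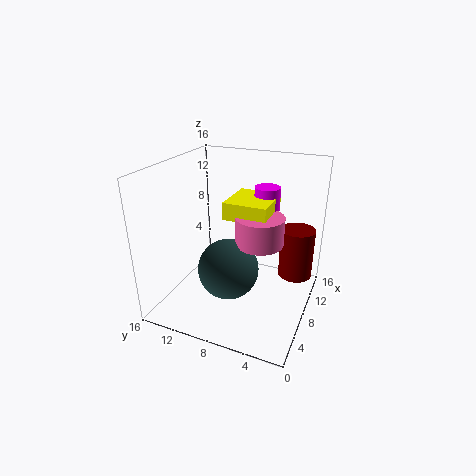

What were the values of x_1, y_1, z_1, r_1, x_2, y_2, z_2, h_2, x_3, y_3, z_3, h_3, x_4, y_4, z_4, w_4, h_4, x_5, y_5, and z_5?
x_1 = 12.5, y_1 = 6.25, z_1 = 10, r_1 = 1.5, x_2 = 12.25, y_2 = 2.25, z_2 = 2.25, h_2 = 6, x_3 = 9.5, y_3 = 6, z_3 = 7, h_3 = 3.25, x_4 = 8.25, y_4 = 5, z_4 = 9.75, w_4 = 5.5, h_4 = 2, x_5 = 7.5, y_5 = 9, z_5 = 4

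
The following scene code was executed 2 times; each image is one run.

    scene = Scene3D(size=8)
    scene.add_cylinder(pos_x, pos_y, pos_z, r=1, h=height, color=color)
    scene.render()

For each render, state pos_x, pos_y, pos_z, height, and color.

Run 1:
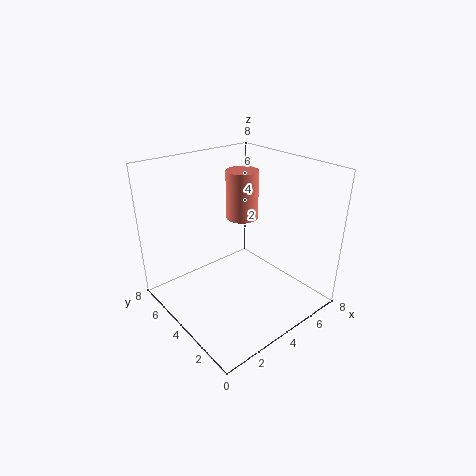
pos_x = 6, pos_y = 6, pos_z = 4, height = 3, color = 'salmon'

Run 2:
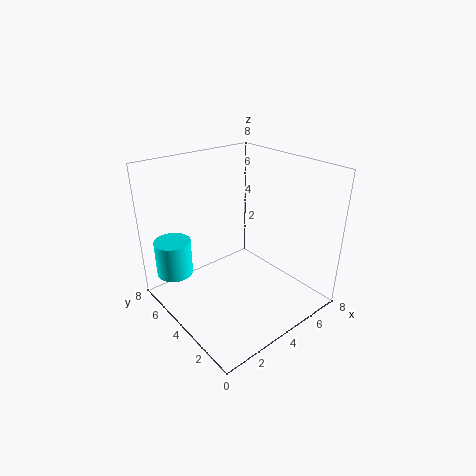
pos_x = 1, pos_y = 6, pos_z = 2, height = 2, color = 'cyan'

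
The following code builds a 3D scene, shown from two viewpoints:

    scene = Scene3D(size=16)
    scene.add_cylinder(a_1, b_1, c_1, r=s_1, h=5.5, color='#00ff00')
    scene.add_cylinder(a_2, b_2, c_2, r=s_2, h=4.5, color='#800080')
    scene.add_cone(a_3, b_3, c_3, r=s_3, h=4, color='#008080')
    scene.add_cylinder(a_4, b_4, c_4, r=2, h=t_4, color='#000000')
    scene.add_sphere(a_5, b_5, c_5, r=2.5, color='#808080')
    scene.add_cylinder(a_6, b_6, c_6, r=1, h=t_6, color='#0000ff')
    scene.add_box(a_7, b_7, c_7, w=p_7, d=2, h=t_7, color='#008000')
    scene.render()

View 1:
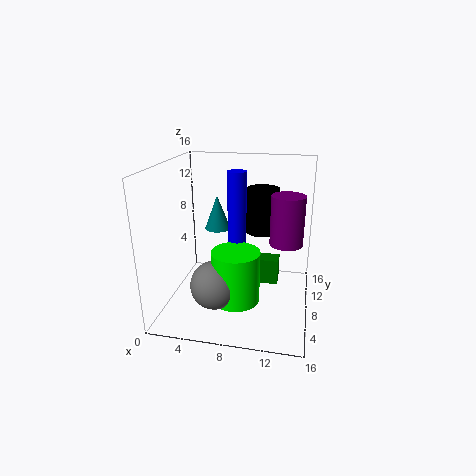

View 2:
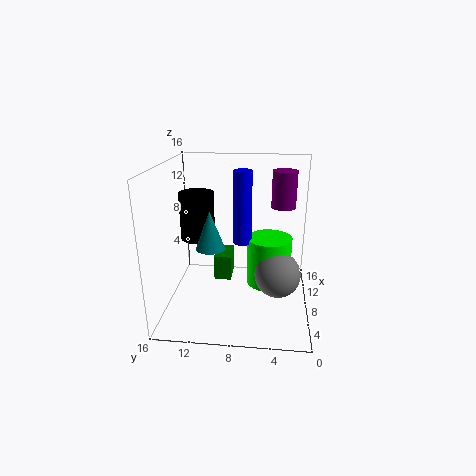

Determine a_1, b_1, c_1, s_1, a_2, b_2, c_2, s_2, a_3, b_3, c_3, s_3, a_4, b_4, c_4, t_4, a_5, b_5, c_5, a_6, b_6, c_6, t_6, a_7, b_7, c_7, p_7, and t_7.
a_1 = 8.5
b_1 = 4.5
c_1 = 2.5
s_1 = 2.5
a_2 = 13.5
b_2 = 3
c_2 = 10
s_2 = 1.5
a_3 = 5
b_3 = 10.5
c_3 = 8
s_3 = 1.5
a_4 = 10
b_4 = 13
c_4 = 7
t_4 = 5.5
a_5 = 6.5
b_5 = 3.5
c_5 = 4.5
a_6 = 8
b_6 = 7.5
c_6 = 7.5
t_6 = 8
a_7 = 9
b_7 = 9
c_7 = 2
p_7 = 3.5
t_7 = 3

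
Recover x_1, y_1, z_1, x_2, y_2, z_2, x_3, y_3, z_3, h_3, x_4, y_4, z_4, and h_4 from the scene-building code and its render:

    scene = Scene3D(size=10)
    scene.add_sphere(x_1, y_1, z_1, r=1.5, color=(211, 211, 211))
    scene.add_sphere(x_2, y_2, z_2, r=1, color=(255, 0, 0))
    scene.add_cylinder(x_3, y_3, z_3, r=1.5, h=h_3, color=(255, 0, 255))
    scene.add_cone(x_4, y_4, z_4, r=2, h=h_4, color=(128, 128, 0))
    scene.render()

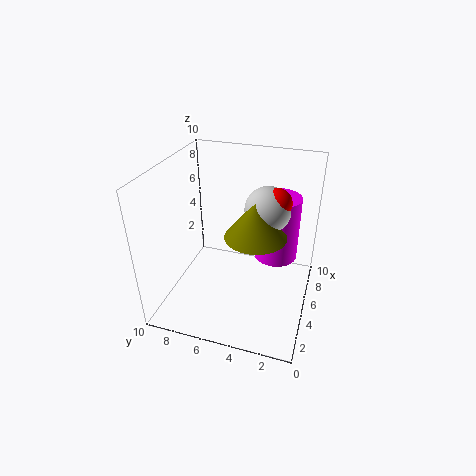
x_1 = 5, y_1 = 3, z_1 = 7.5, x_2 = 5, y_2 = 2.5, z_2 = 8, x_3 = 6, y_3 = 2.5, z_3 = 3.5, h_3 = 4.5, x_4 = 4, y_4 = 3.5, z_4 = 6, h_4 = 2.5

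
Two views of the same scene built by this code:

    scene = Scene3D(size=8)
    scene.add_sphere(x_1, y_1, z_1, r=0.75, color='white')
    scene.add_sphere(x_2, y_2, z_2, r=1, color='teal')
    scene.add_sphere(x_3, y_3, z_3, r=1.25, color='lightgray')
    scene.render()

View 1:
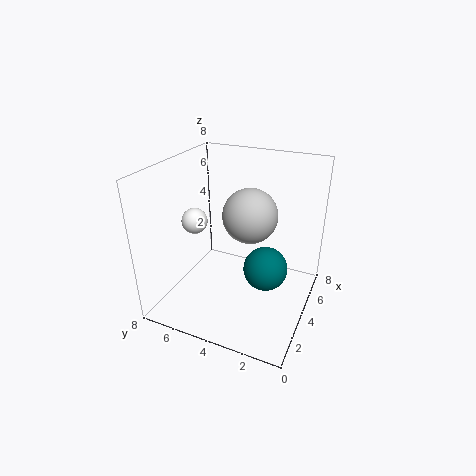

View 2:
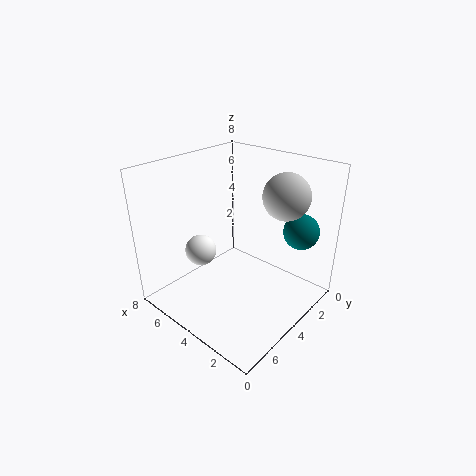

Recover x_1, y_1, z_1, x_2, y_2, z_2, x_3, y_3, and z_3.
x_1 = 4, y_1 = 6.75, z_1 = 4.5, x_2 = 1.5, y_2 = 1.5, z_2 = 4.25, x_3 = 2, y_3 = 2.5, z_3 = 6.5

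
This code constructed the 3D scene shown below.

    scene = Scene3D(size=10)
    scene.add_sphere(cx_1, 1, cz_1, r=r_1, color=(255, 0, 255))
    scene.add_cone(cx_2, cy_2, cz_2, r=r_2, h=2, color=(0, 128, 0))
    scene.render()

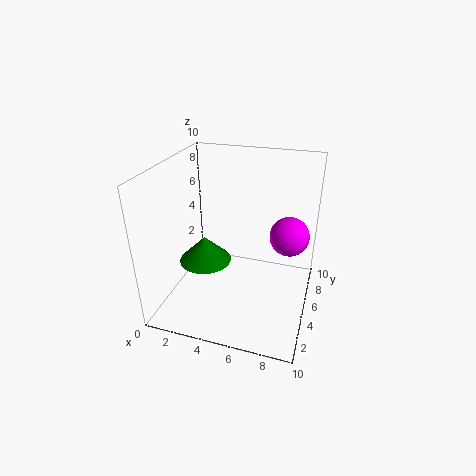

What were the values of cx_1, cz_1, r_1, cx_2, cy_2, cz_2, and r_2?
cx_1 = 9; cz_1 = 8; r_1 = 1; cx_2 = 2; cy_2 = 6; cz_2 = 2; r_2 = 2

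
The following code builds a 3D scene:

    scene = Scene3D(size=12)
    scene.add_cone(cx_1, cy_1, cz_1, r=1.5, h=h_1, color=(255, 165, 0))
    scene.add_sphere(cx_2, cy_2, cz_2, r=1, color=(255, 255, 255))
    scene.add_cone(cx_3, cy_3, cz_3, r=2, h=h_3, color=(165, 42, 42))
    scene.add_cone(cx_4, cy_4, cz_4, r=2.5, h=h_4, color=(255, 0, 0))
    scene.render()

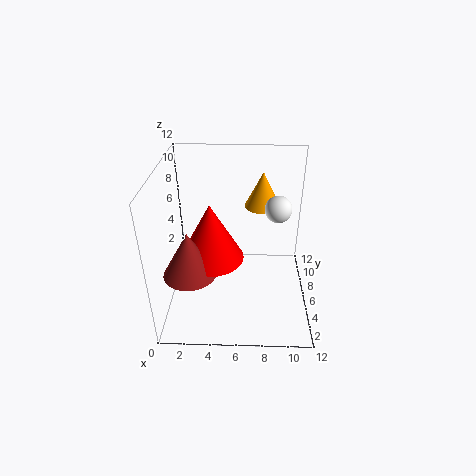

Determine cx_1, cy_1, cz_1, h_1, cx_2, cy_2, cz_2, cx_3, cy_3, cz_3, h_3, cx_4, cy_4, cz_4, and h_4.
cx_1 = 8
cy_1 = 8
cz_1 = 8
h_1 = 3
cx_2 = 9
cy_2 = 4.5
cz_2 = 9.5
cx_3 = 2.5
cy_3 = 2.5
cz_3 = 5
h_3 = 3.5
cx_4 = 4
cy_4 = 4
cz_4 = 5.5
h_4 = 4.5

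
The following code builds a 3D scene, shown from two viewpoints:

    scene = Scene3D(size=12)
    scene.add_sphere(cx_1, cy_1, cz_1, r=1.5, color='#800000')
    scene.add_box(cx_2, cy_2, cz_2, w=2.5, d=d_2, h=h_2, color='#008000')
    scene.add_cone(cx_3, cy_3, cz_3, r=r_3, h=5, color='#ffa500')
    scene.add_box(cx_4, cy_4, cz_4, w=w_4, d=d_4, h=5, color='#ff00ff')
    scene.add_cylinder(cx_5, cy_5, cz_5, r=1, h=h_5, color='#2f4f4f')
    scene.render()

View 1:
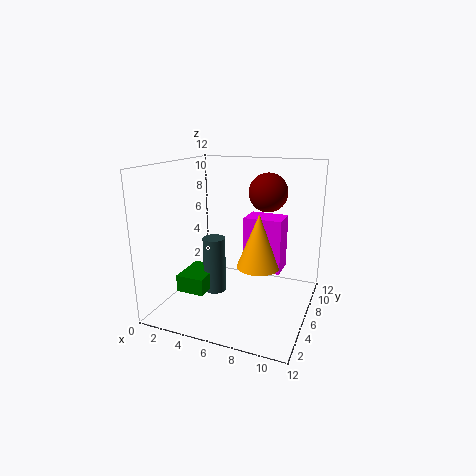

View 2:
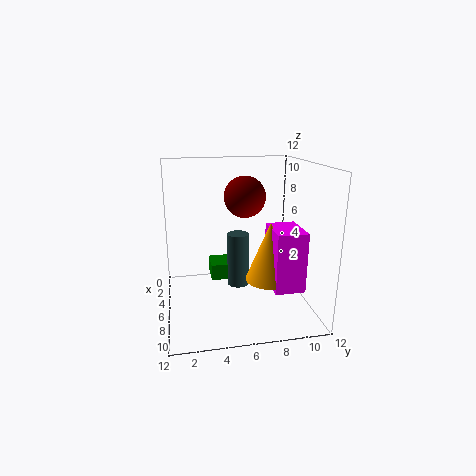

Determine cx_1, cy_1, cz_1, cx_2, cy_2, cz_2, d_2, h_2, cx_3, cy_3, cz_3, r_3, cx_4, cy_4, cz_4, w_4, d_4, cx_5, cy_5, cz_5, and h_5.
cx_1 = 8.5
cy_1 = 6
cz_1 = 10
cx_2 = 1
cy_2 = 4
cz_2 = 1
d_2 = 3.5
h_2 = 1.5
cx_3 = 7
cy_3 = 8.5
cz_3 = 2.5
r_3 = 2
cx_4 = 5.5
cy_4 = 8.5
cz_4 = 2
w_4 = 3.5
d_4 = 2.5
cx_5 = 3.5
cy_5 = 6.5
cz_5 = 0.5
h_5 = 5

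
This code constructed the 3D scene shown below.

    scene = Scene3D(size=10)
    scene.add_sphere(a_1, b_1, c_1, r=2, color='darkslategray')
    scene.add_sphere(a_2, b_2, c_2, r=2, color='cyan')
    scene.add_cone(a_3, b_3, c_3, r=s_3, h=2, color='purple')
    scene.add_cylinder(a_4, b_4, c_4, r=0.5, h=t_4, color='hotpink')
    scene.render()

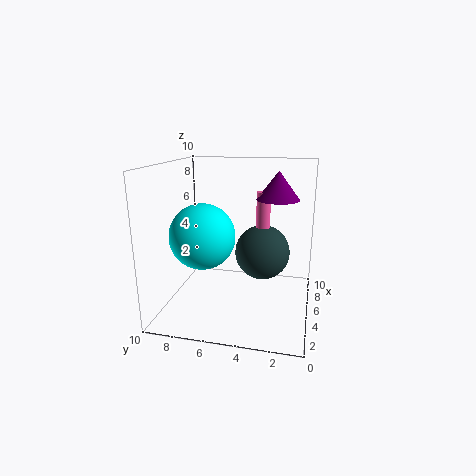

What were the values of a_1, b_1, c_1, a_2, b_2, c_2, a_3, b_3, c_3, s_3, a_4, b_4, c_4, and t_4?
a_1 = 6.5, b_1 = 3.5, c_1 = 3.5, a_2 = 2, b_2 = 6.5, c_2 = 6, a_3 = 6.5, b_3 = 2.5, c_3 = 7.5, s_3 = 1.5, a_4 = 6.5, b_4 = 3.5, c_4 = 4, t_4 = 4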